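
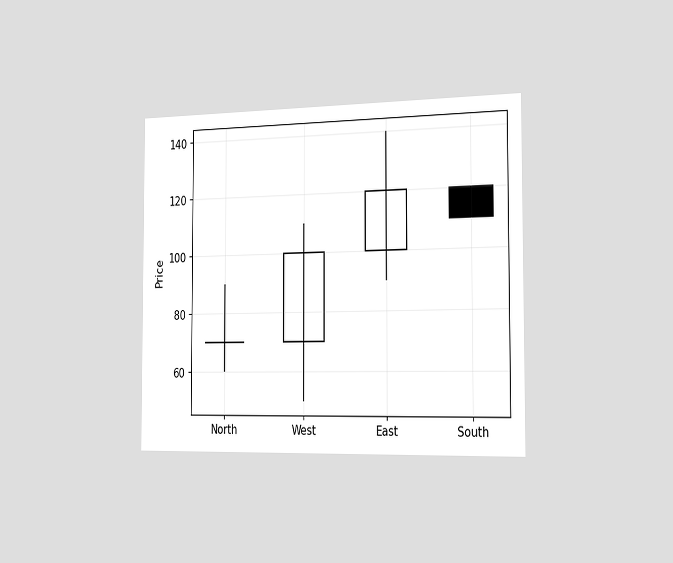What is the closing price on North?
70

The chart is viewed slightly from the right. The North candle closes at 70.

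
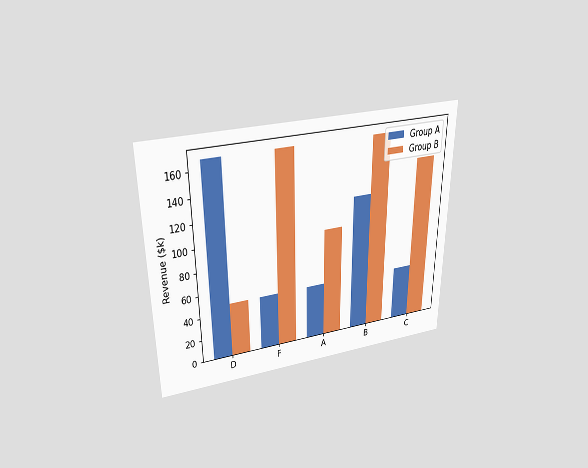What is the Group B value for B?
The chart is viewed slightly from above. The Group B bar at B reaches $168k on the y-axis.

$168k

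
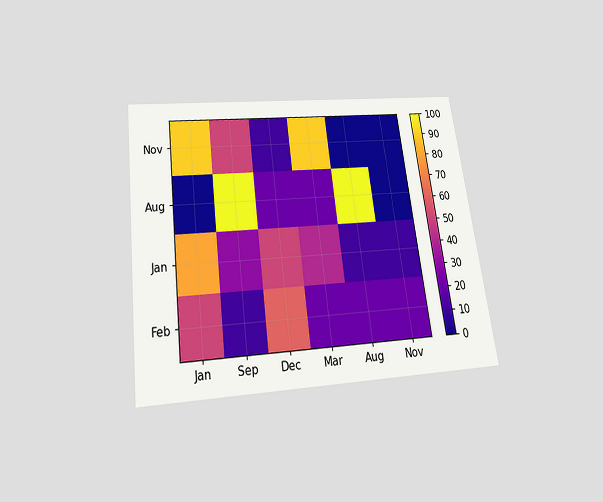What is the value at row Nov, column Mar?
90

The chart is tilted about 7° counter-clockwise and viewed slightly from below. Matching cell (Nov, Mar) against the colorbar gives 90.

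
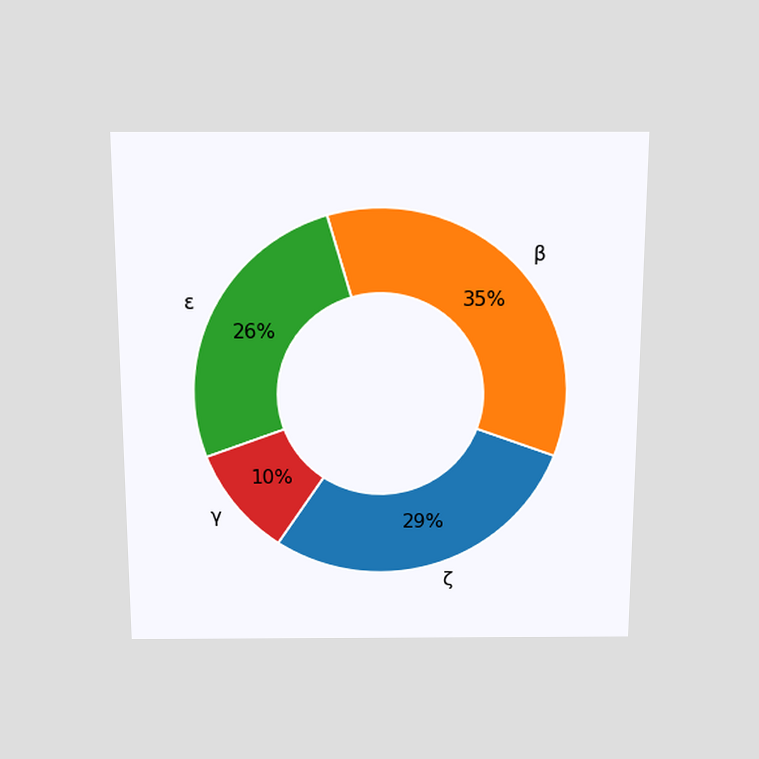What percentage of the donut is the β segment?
The chart is viewed slightly from above. The β segment takes up 35% of the ring.

35%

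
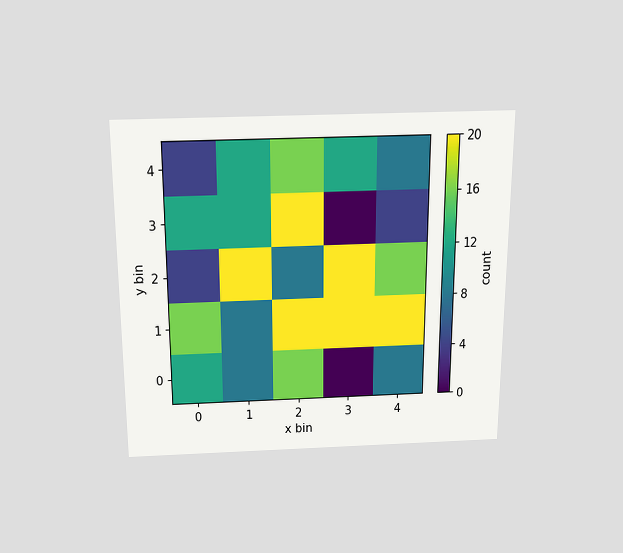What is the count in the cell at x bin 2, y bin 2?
8

The chart is viewed slightly from above. Matching the cell (2, 2) against the colorbar gives 8.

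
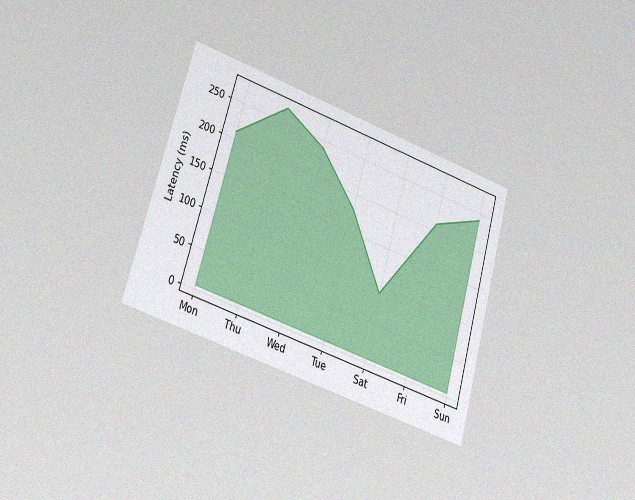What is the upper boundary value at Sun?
240ms

The chart is tilted about 16° clockwise and viewed slightly from the left, with some photo noise. At Sun the upper boundary is at 240ms.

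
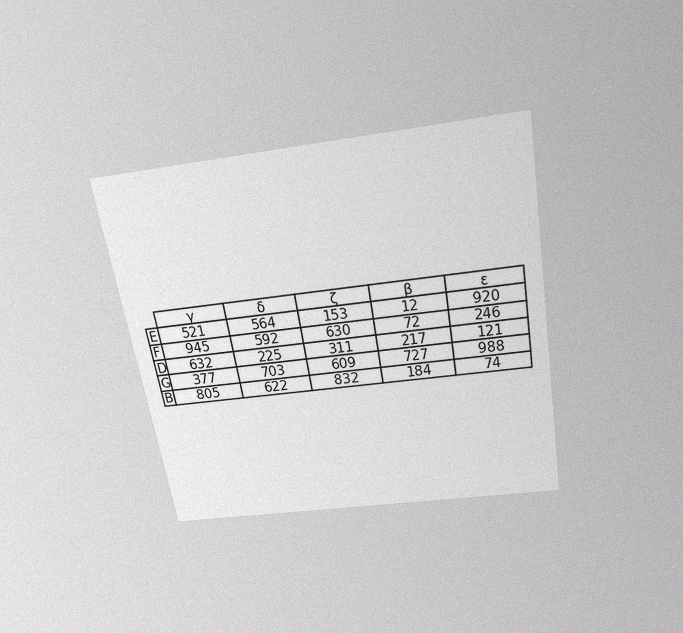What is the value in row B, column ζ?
832

The chart is tilted about 10° counter-clockwise and viewed slightly from above, with some photo noise. The (B, ζ) cell reads 832.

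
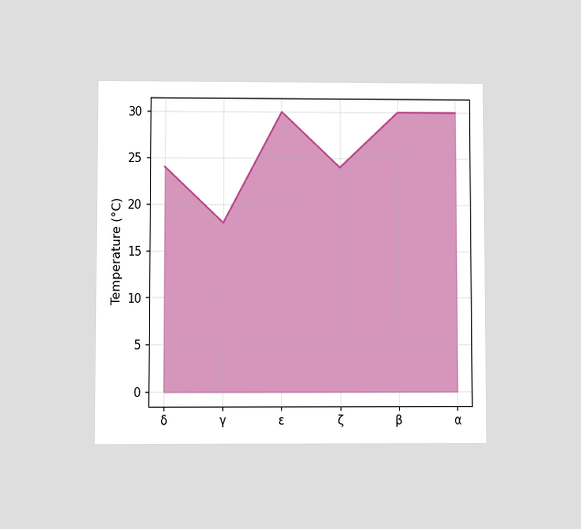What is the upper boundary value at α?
The chart is viewed at a slight angle. At α the upper boundary is at 30°C.

30°C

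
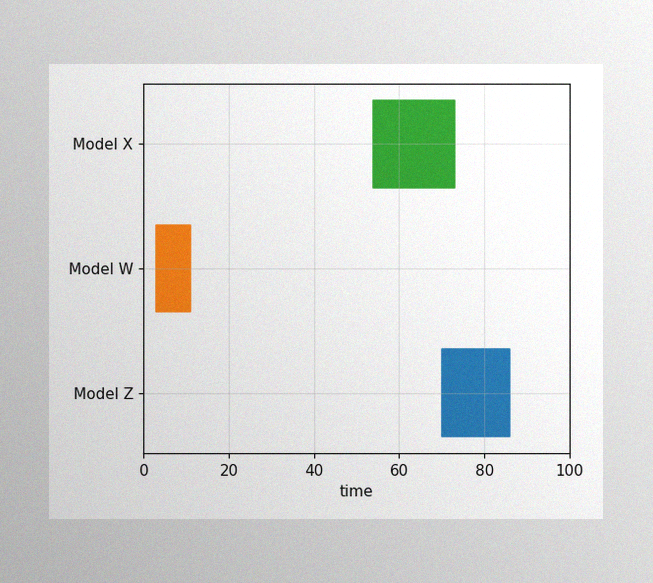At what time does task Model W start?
The image has some photo noise and uneven lighting. The Model W bar begins at t=3.

3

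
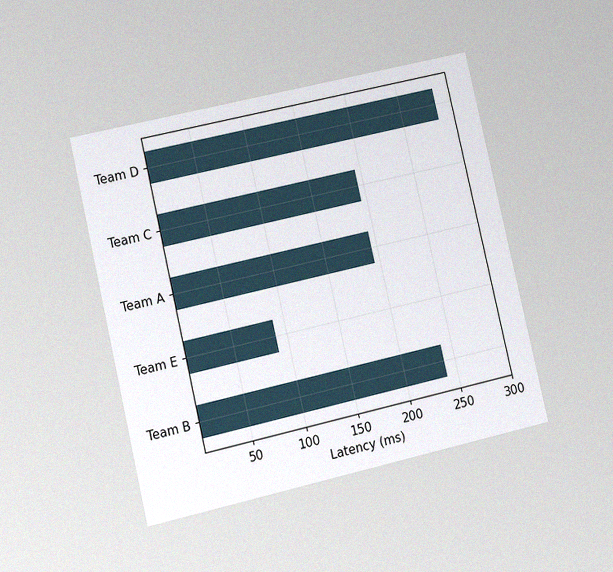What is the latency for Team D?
The chart is tilted about 13° counter-clockwise and viewed at a slight angle, with some photo noise. Reading along the chart's x-axis, the Team D bar reaches 285ms.

285ms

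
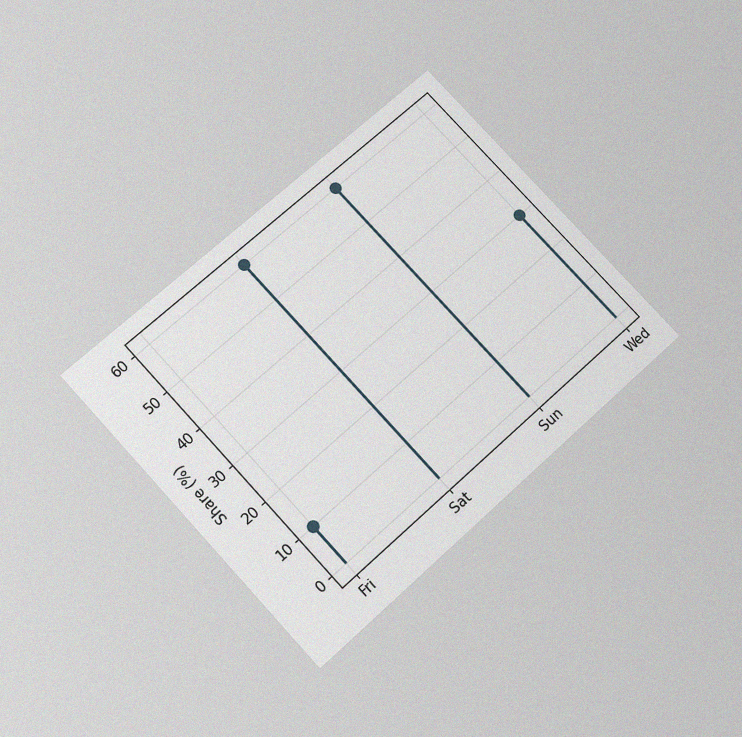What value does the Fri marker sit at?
The chart is tilted about 43° counter-clockwise and viewed slightly from below, with some photo noise. The Fri marker sits at 10%.

10%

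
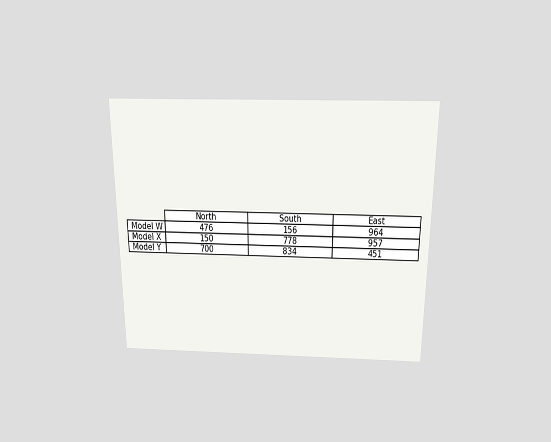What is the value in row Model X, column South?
The chart is viewed slightly from above. The (Model X, South) cell reads 778.

778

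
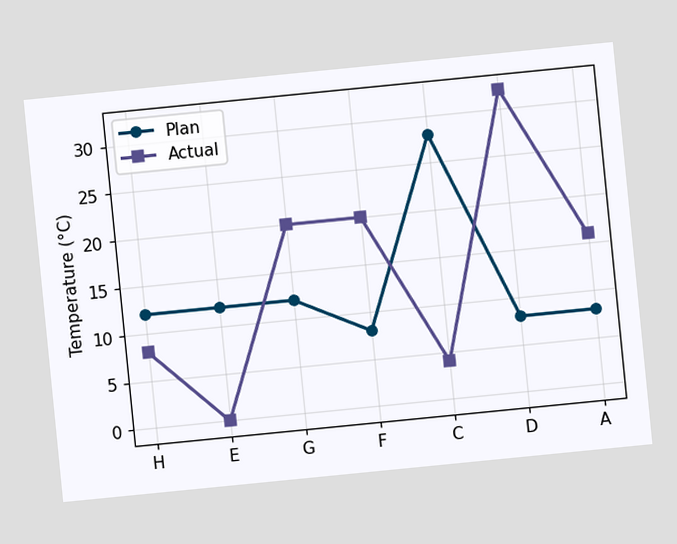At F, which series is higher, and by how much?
The chart is tilted about 6° counter-clockwise. At F, Actual sits above the other line by 12°C.

Actual, by 12°C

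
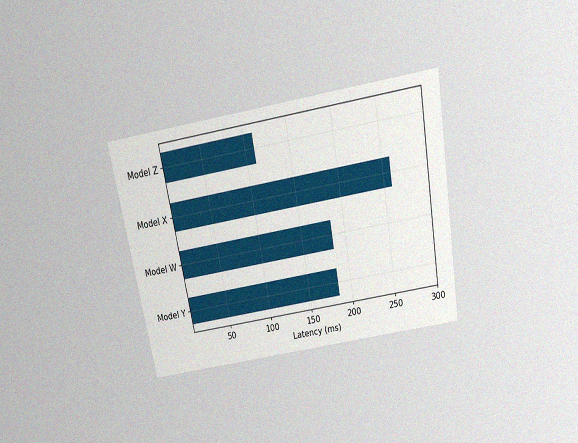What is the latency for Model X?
The chart is tilted about 10° counter-clockwise and viewed slightly from above, with some photo noise. Reading along the chart's x-axis, the Model X bar reaches 259ms.

259ms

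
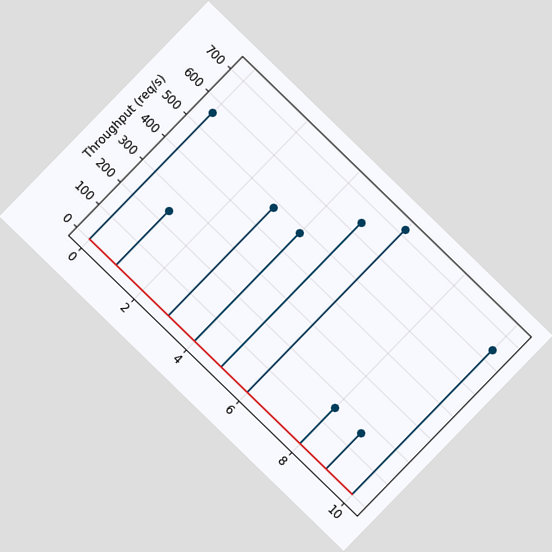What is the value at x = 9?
The chart is tilted about 44° clockwise. The stem at x=9 reaches 160req/s.

160req/s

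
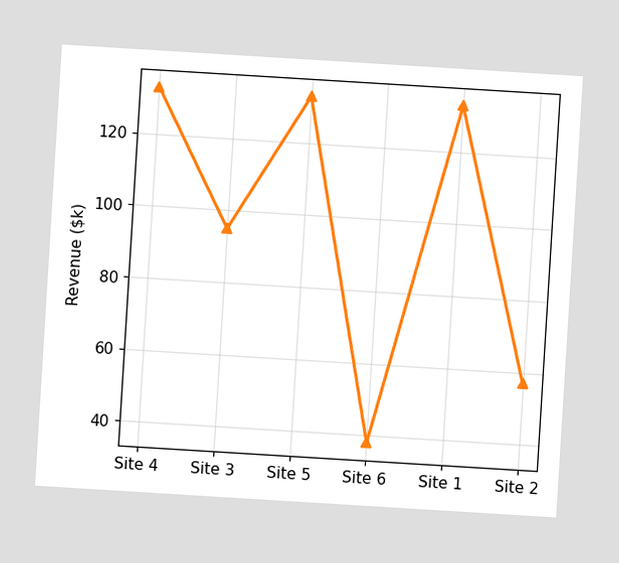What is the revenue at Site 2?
$57k

The chart is tilted about 3° clockwise. At Site 2, the line is at $57k.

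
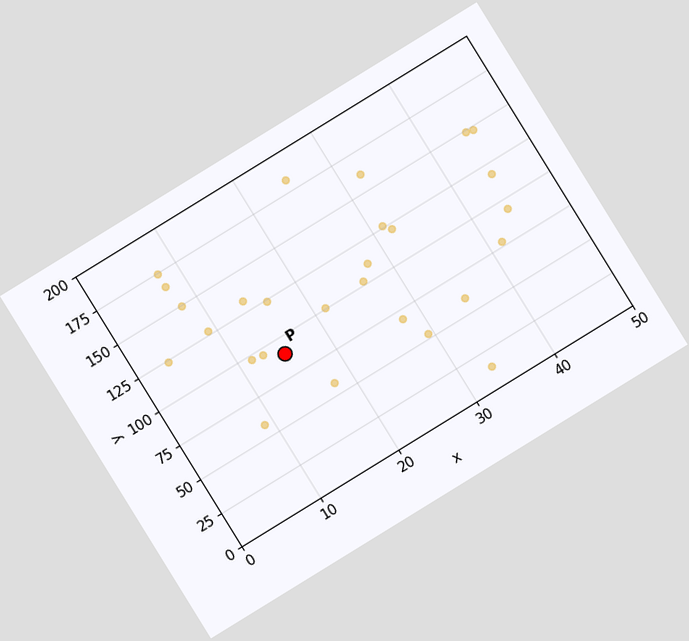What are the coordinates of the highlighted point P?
(15, 90)

The chart is tilted about 32° counter-clockwise. Following the gridlines from P to each axis, P sits at (15, 90).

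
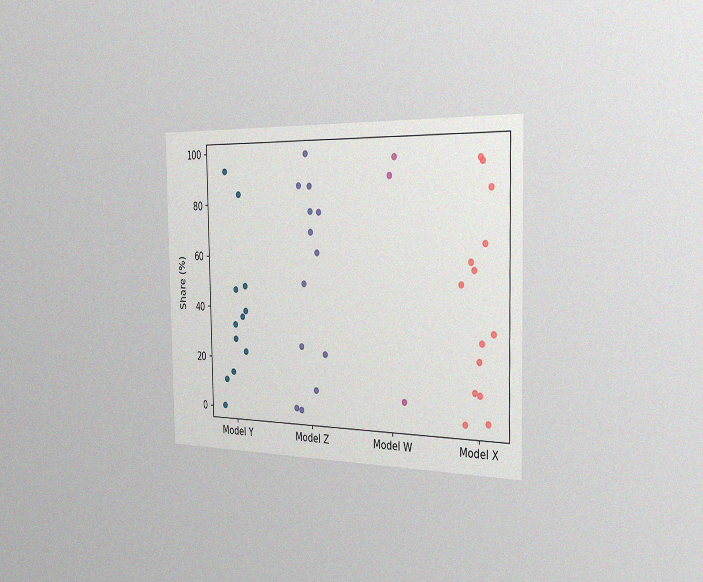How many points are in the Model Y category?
12

The chart is viewed slightly from the right, with some photo noise. Counting the markers in the Model Y column gives 12.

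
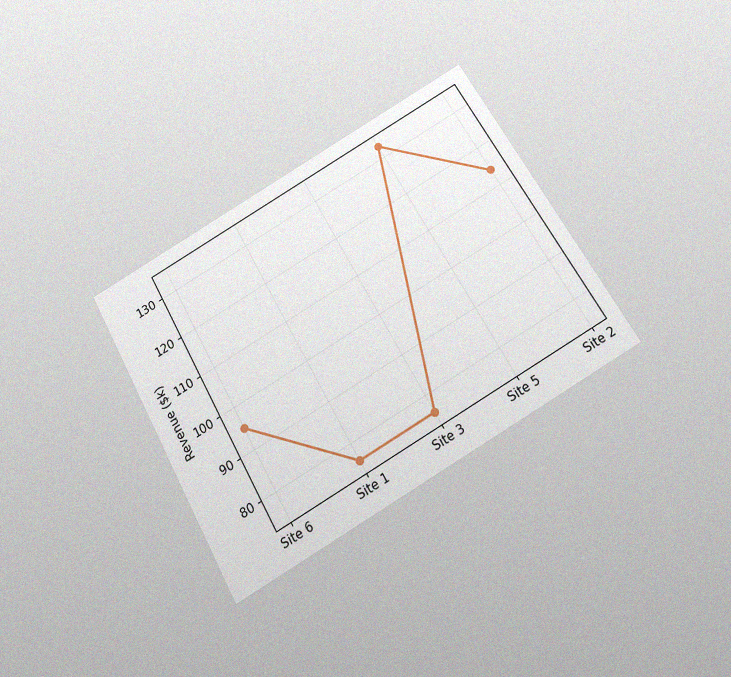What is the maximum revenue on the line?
$133k

The chart is tilted about 30° counter-clockwise and viewed slightly from below, with some photo noise. The highest point is at Site 5, and reading across to the y-axis gives $133k.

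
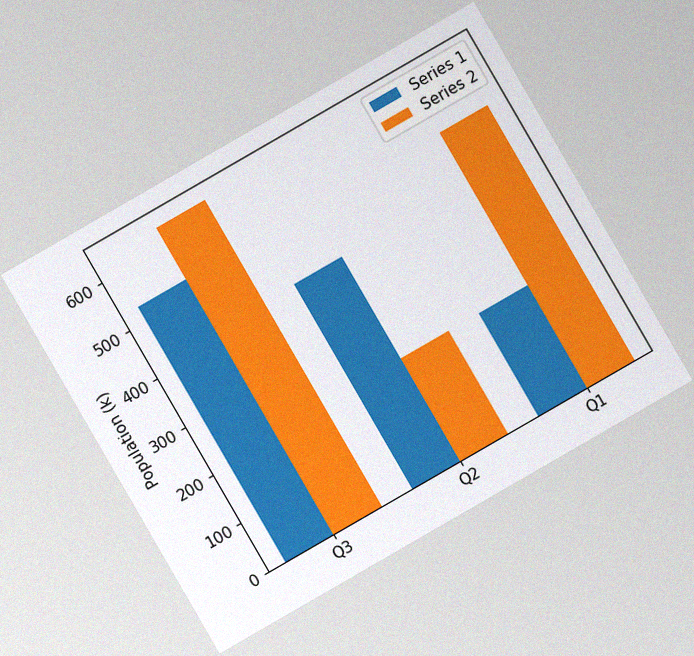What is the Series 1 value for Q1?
212k

The chart is tilted about 30° counter-clockwise, with some photo noise. The Series 1 bar at Q1 reaches 212k on the y-axis.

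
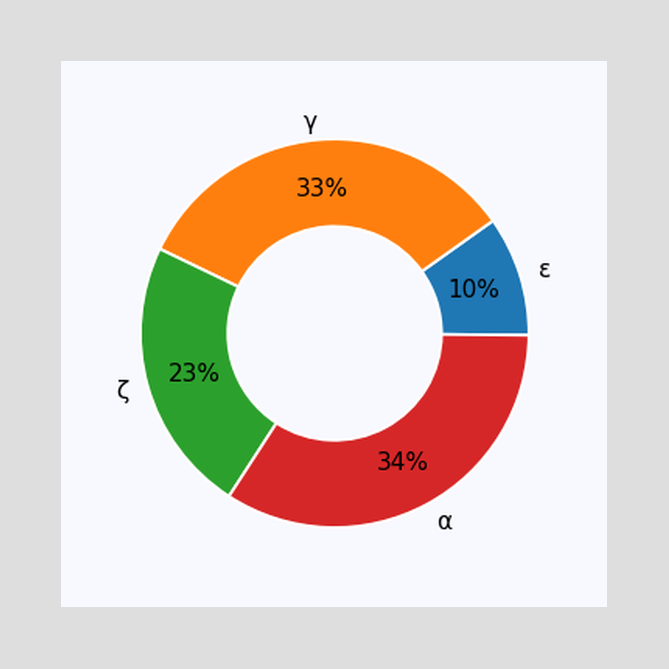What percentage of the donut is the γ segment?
33%

The γ segment takes up 33% of the ring.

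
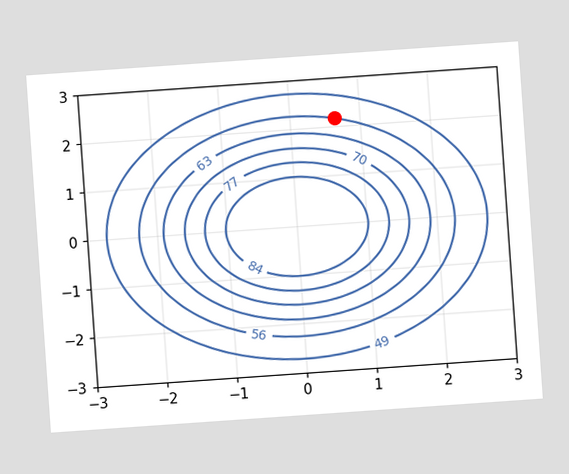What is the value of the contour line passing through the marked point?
The chart is tilted about 4° counter-clockwise. The marked point sits on the contour labelled 56.

56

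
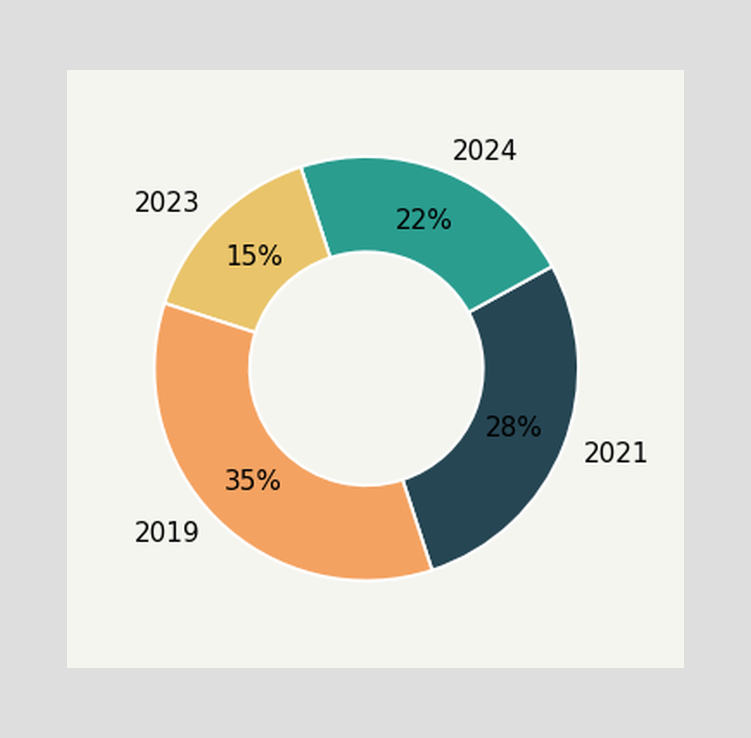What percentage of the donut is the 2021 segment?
The 2021 segment takes up 28% of the ring.

28%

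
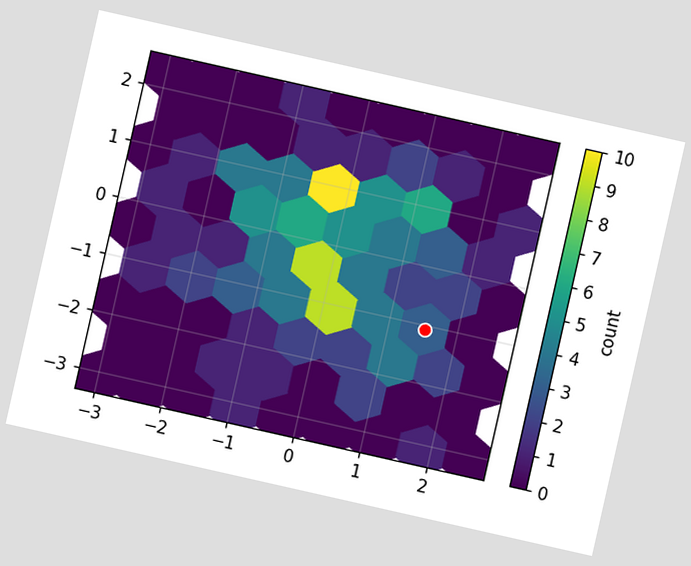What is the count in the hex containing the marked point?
3

The chart is tilted about 13° clockwise. The marked hex reads 3 on the colorbar.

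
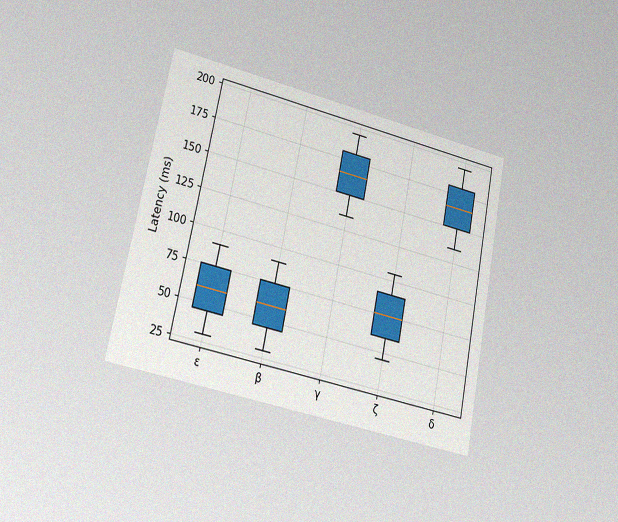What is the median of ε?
60ms

The chart is tilted about 11° clockwise and viewed at a slight angle, with some photo noise. The median line in the ε box sits at 60ms.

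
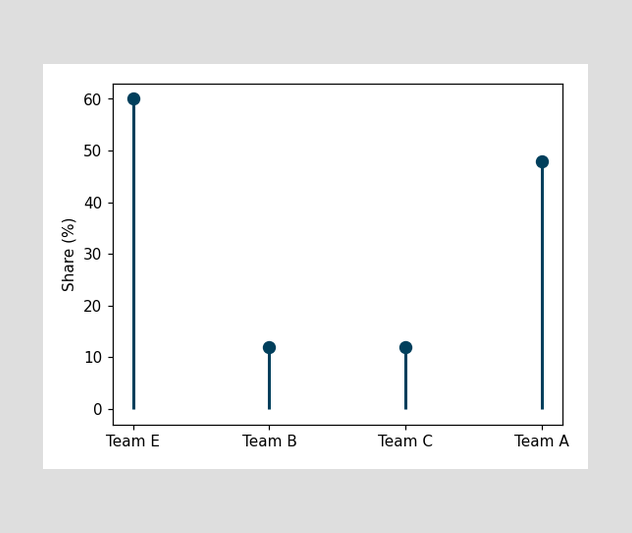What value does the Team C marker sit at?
The Team C marker sits at 12%.

12%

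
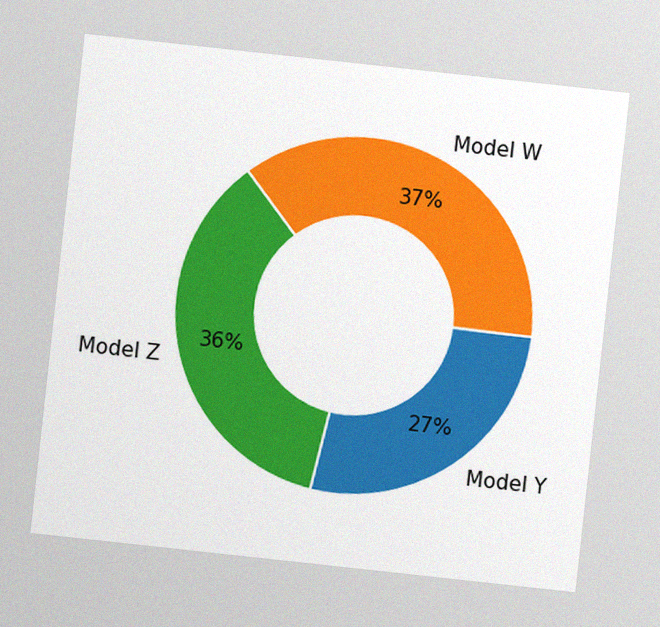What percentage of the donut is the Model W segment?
The chart is tilted about 6° clockwise, with some photo noise. The Model W segment takes up 37% of the ring.

37%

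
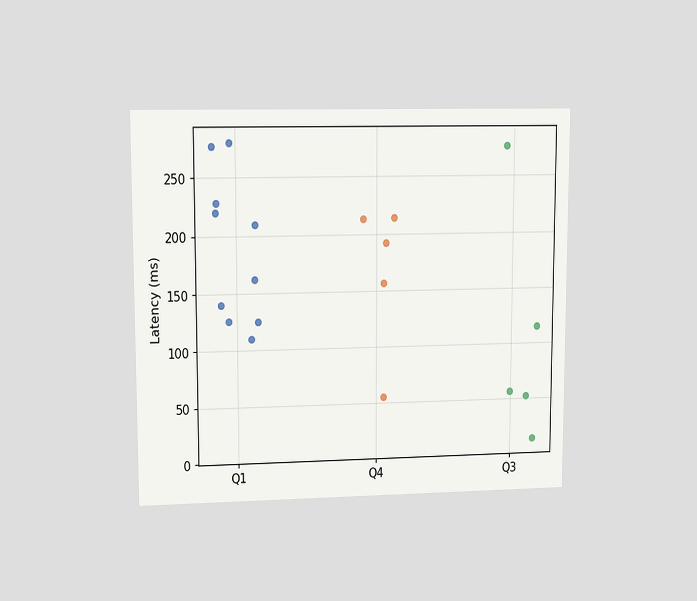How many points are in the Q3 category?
The chart is viewed at a slight angle. Counting the markers in the Q3 column gives 5.

5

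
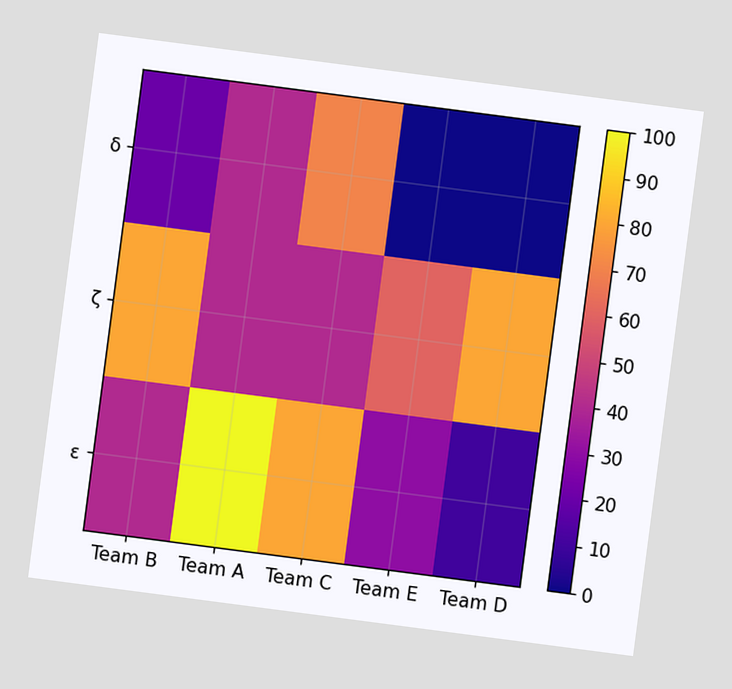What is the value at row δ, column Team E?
0

The chart is tilted about 7° clockwise. Matching cell (δ, Team E) against the colorbar gives 0.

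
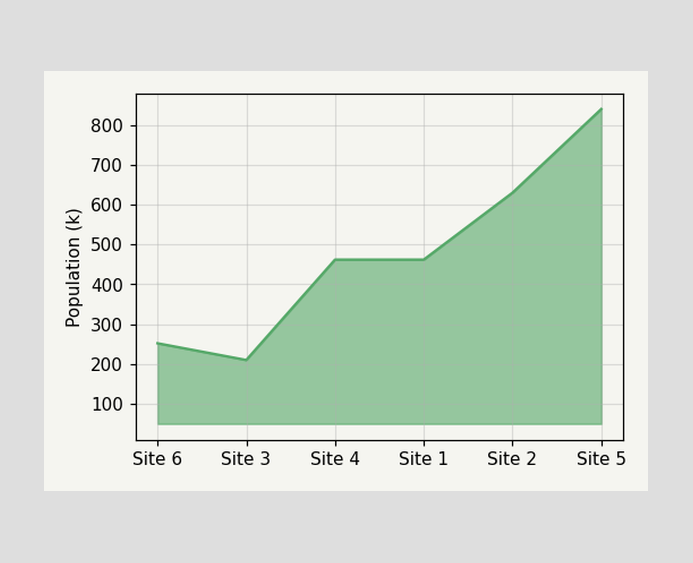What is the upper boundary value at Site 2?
630k

At Site 2 the upper boundary is at 630k.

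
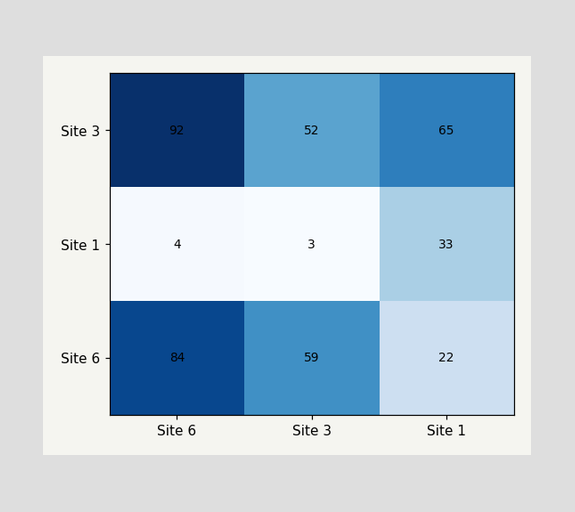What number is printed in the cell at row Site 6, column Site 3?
59

The (Site 6, Site 3) cell reads 59.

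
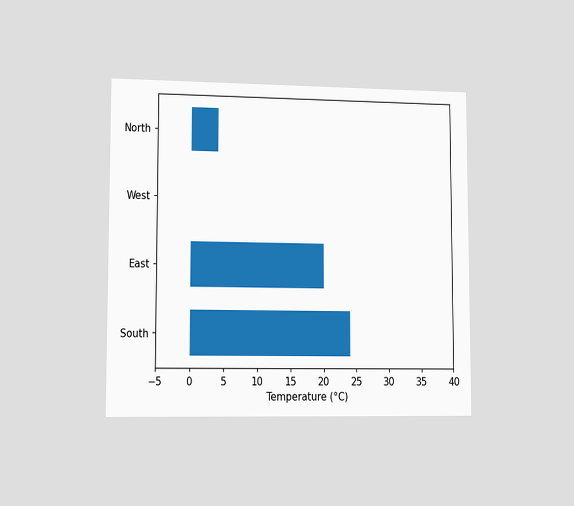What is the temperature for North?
The chart is viewed slightly from the left. Reading along the chart's x-axis, the North bar reaches 4°C.

4°C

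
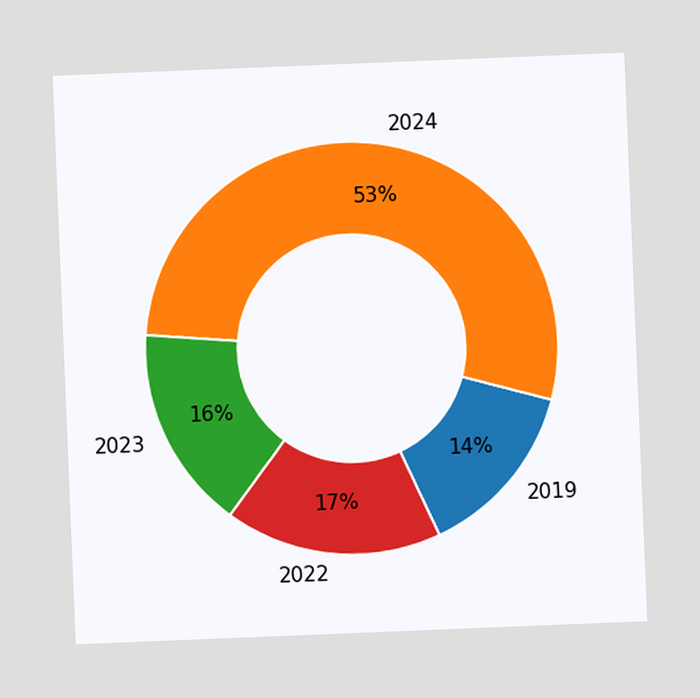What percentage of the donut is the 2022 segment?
The chart is tilted about 2° counter-clockwise. The 2022 segment takes up 17% of the ring.

17%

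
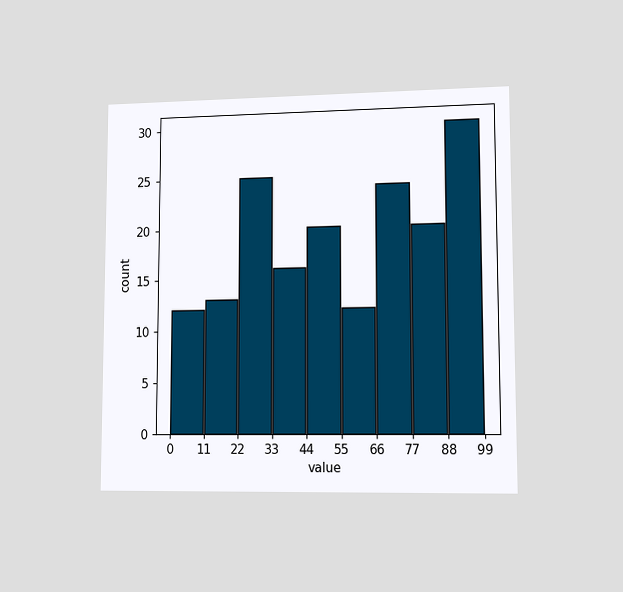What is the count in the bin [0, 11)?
The chart is viewed at a slight angle. The [0, 11) bin has height 12.

12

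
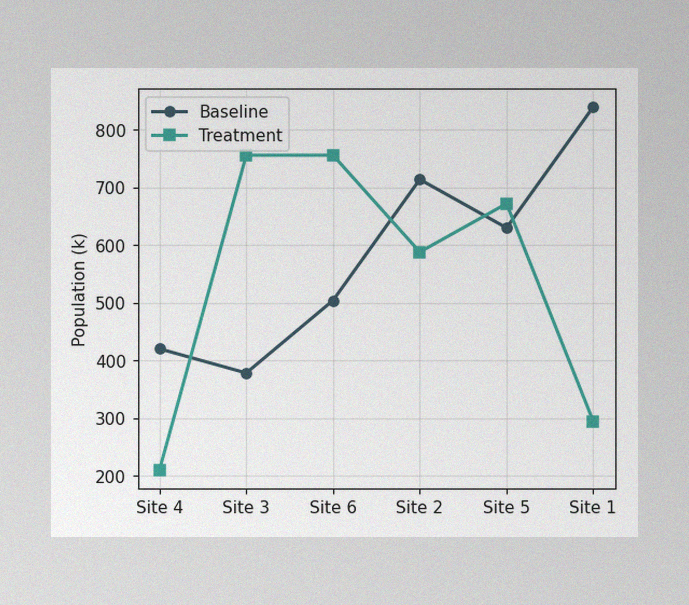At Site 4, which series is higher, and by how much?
The image has some photo noise and uneven lighting. At Site 4, Baseline sits above the other line by 210k.

Baseline, by 210k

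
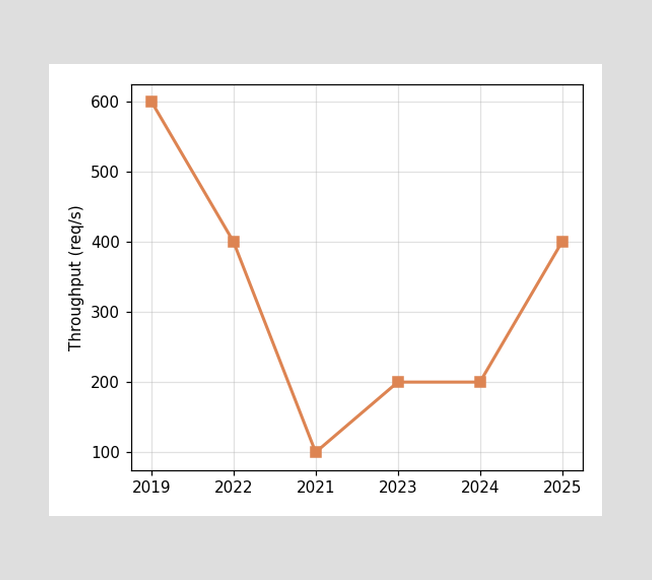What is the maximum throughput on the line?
The highest point is at 2019, and reading across to the y-axis gives 600req/s.

600req/s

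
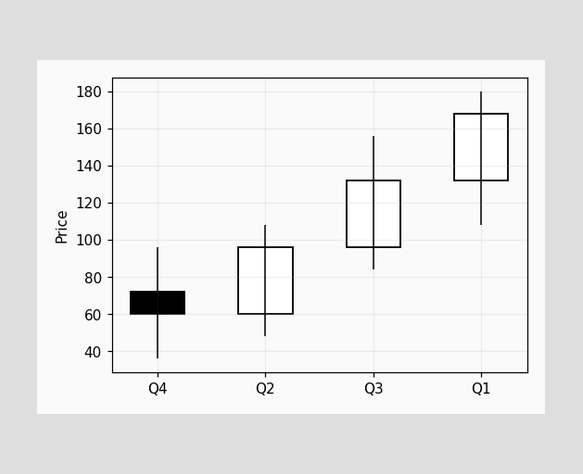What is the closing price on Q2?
96

The Q2 candle closes at 96.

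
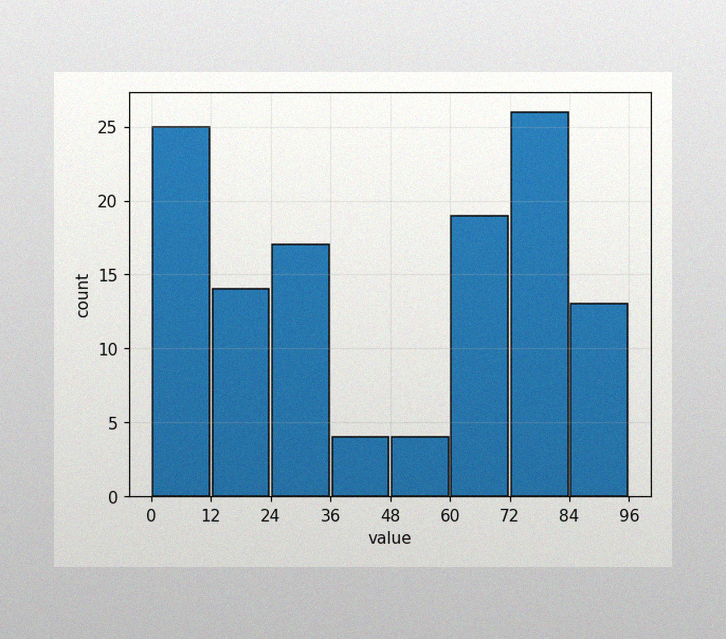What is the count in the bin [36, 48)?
The image has some photo noise and uneven lighting. The [36, 48) bin has height 4.

4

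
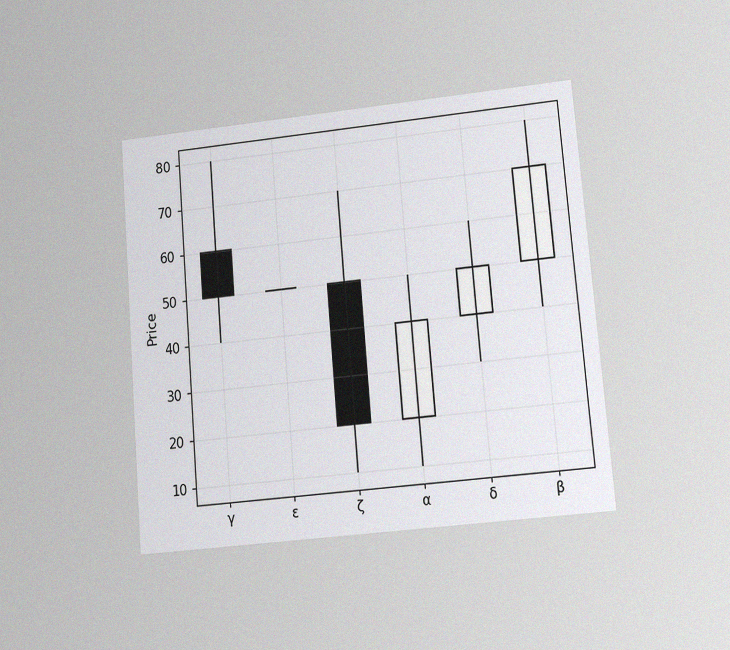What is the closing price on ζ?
The chart is tilted about 5° counter-clockwise and viewed at a slight angle, with some photo noise. The ζ candle closes at 20.

20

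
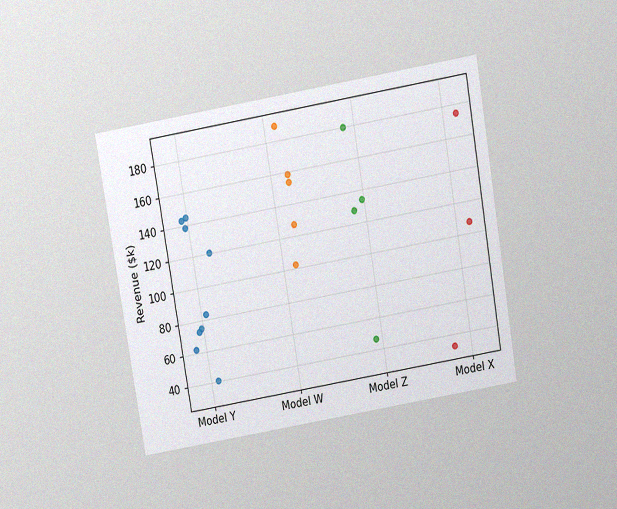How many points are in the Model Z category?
4

The chart is tilted about 10° counter-clockwise and viewed slightly from above, with some photo noise. Counting the markers in the Model Z column gives 4.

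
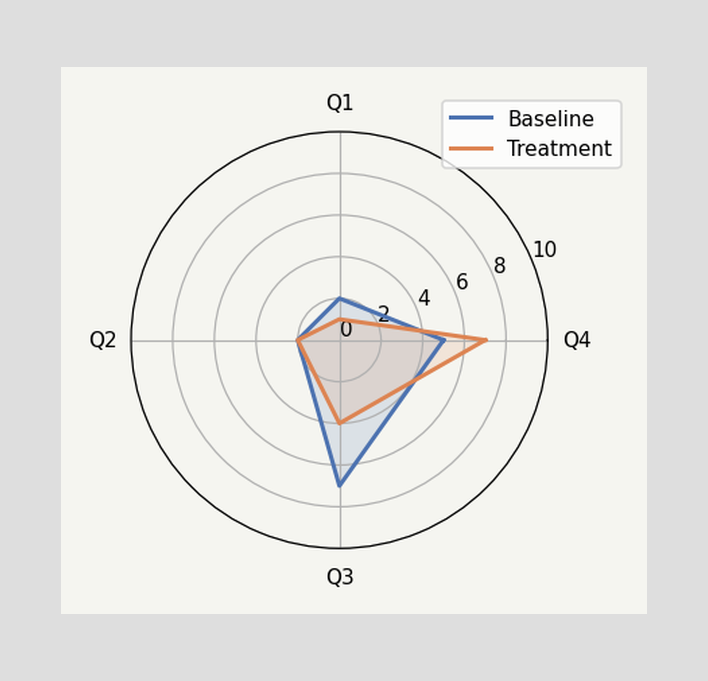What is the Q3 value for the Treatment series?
On the Q3 axis, Treatment reaches 4.

4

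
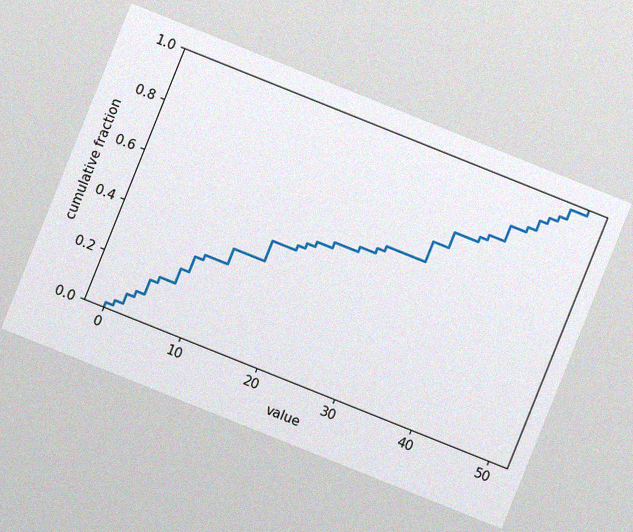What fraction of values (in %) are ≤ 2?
8%

The chart is tilted about 22° clockwise, with some photo noise. At x=2 the ECDF step is at 8%.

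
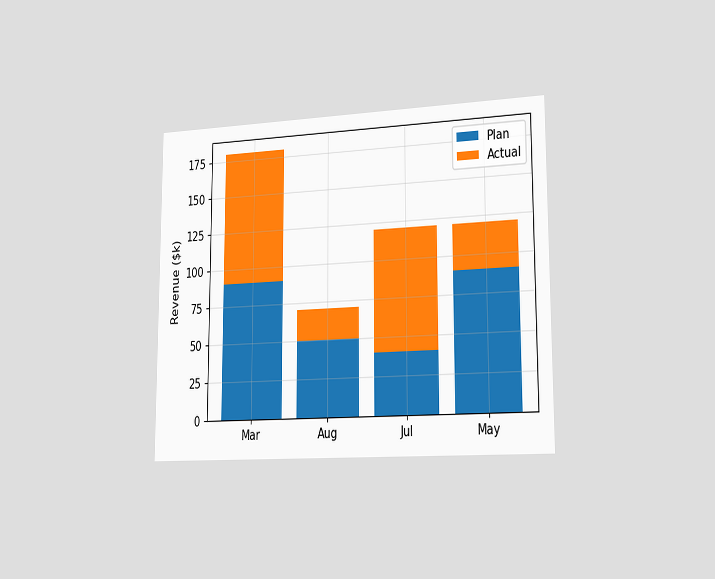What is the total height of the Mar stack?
The chart is viewed slightly from the right. The Mar stack's top reaches $180k on the y-axis.

$180k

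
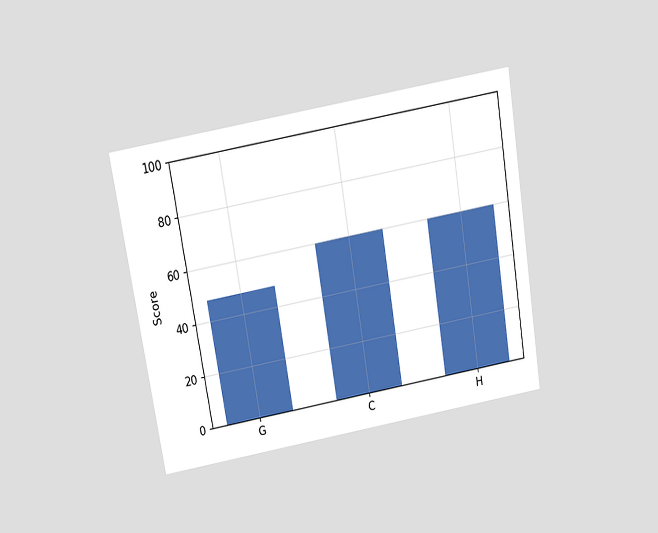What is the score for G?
48

The chart is tilted about 9° counter-clockwise and viewed slightly from above. Reading along the chart's y-axis, the G bar reaches 48.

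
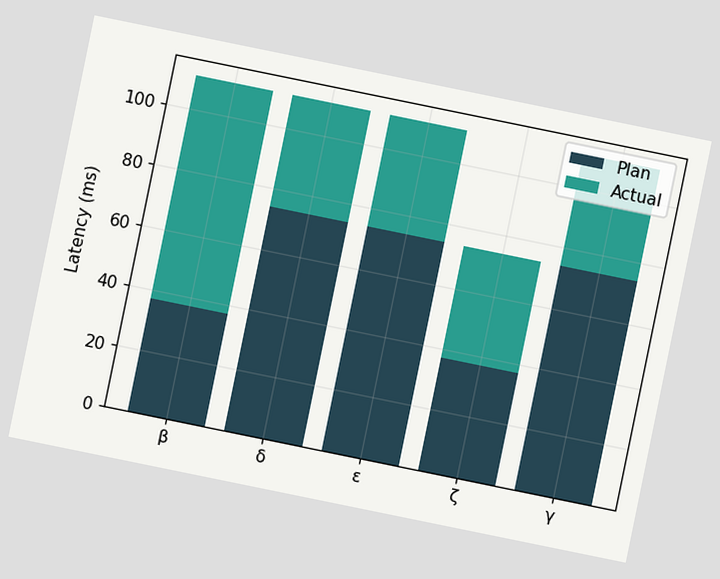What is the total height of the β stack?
111ms

The chart is tilted about 12° clockwise. The β stack's top reaches 111ms on the y-axis.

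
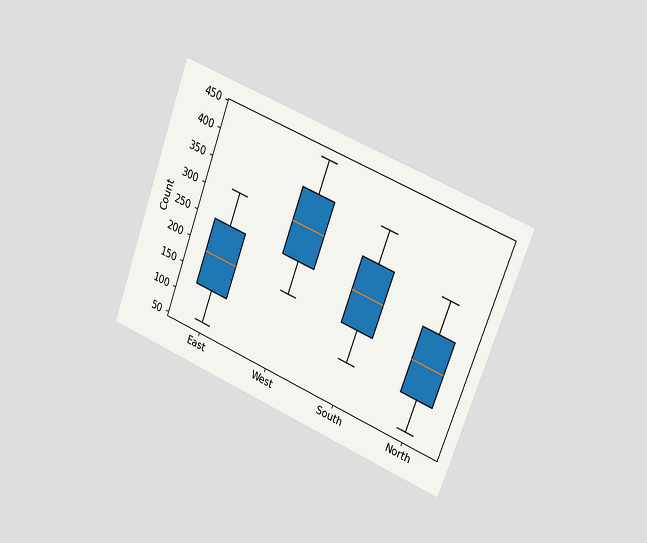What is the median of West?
The chart is tilted about 21° clockwise and viewed slightly from the right. The median line in the West box sits at 310.

310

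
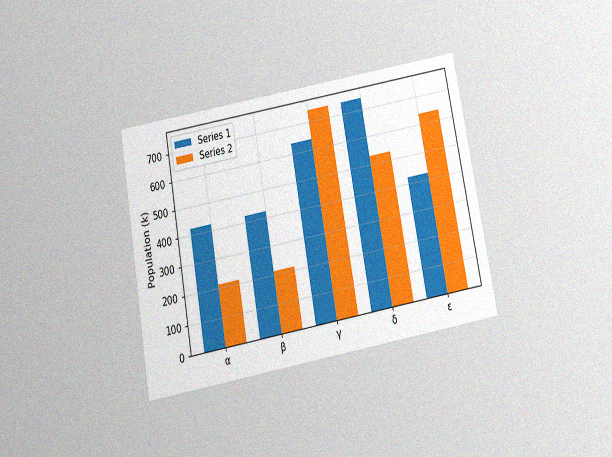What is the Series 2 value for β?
The chart is tilted about 10° counter-clockwise and viewed slightly from below, with some photo noise. The Series 2 bar at β reaches 212k on the y-axis.

212k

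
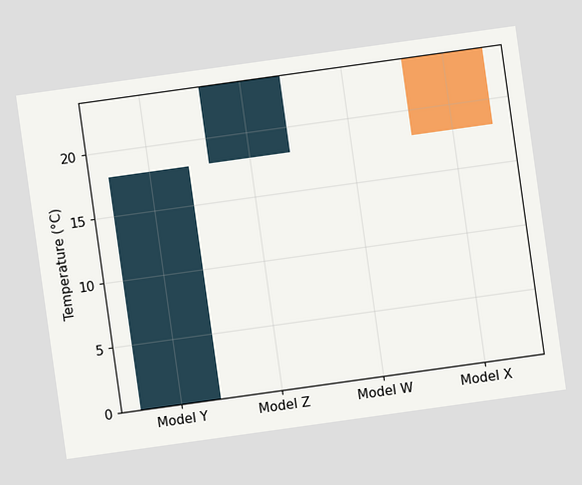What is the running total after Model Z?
24°C

The chart is tilted about 8° counter-clockwise. After Model Z the running total reaches 24°C.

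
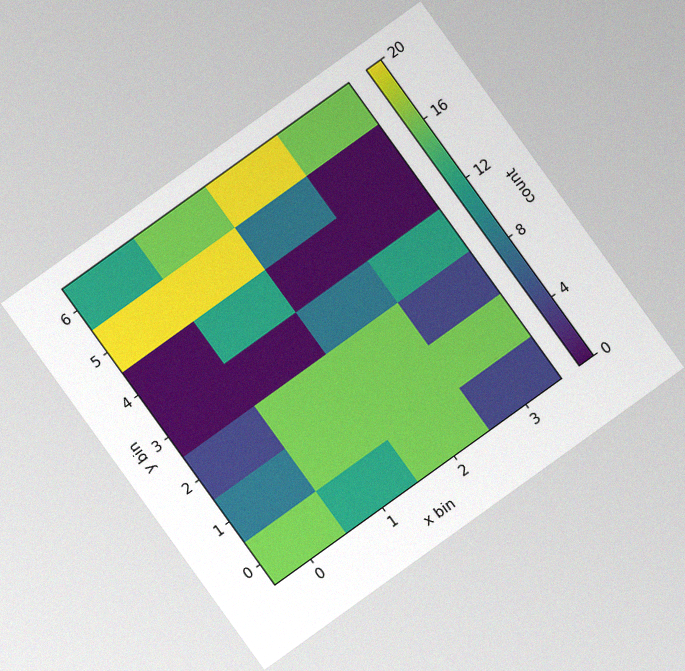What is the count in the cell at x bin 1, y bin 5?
20

The chart is tilted about 36° counter-clockwise, with some photo noise. Matching the cell (1, 5) against the colorbar gives 20.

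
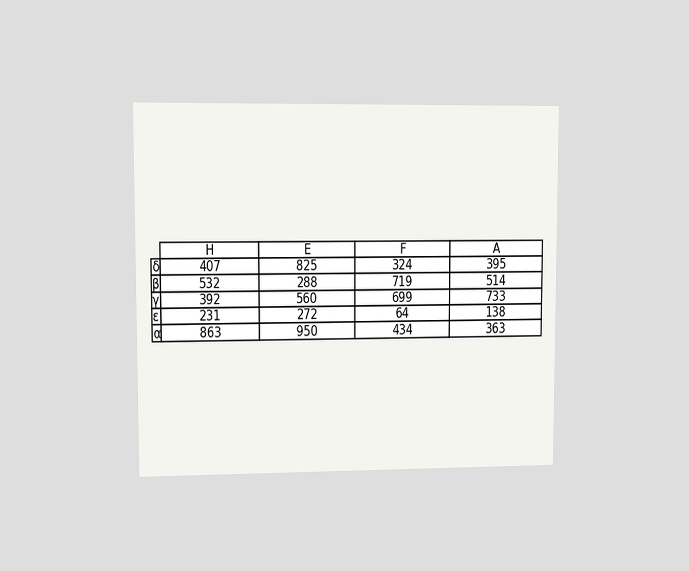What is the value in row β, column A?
The chart is viewed at a slight angle. The (β, A) cell reads 514.

514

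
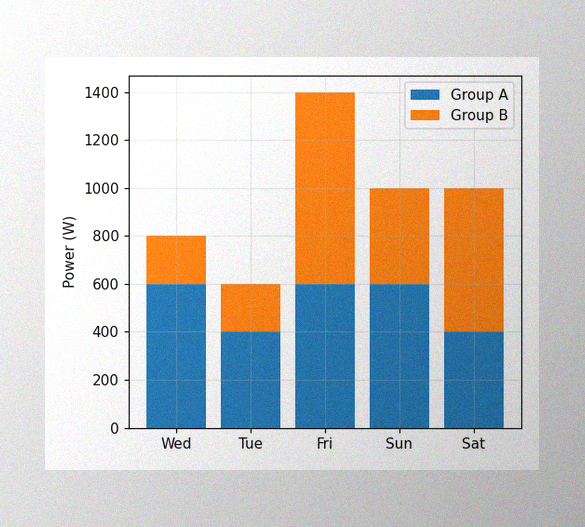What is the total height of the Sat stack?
The image has some photo noise and uneven lighting. The Sat stack's top reaches 1000W on the y-axis.

1000W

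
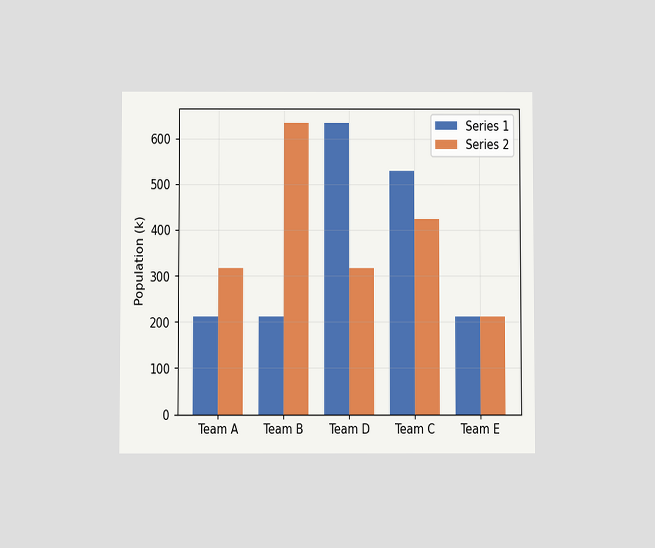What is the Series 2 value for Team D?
318k

The chart is viewed slightly from below. The Series 2 bar at Team D reaches 318k on the y-axis.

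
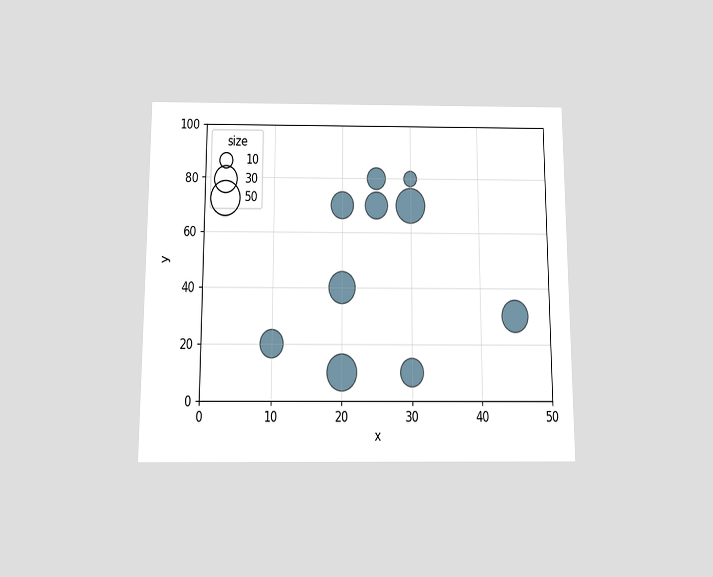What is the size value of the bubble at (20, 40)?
The chart is viewed slightly from below. Matching the bubble at (20, 40) against the size legend gives 40.

40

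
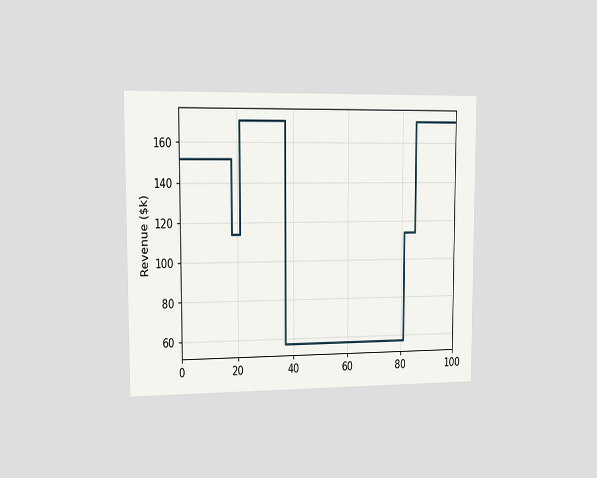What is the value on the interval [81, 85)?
The chart is viewed slightly from the left. On [81, 85) the step sits at $114k.

$114k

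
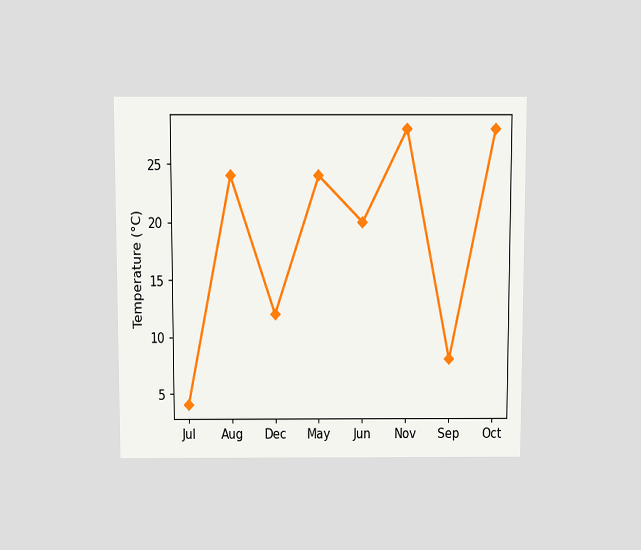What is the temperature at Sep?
8°C

The chart is viewed slightly from above. At Sep, the line is at 8°C.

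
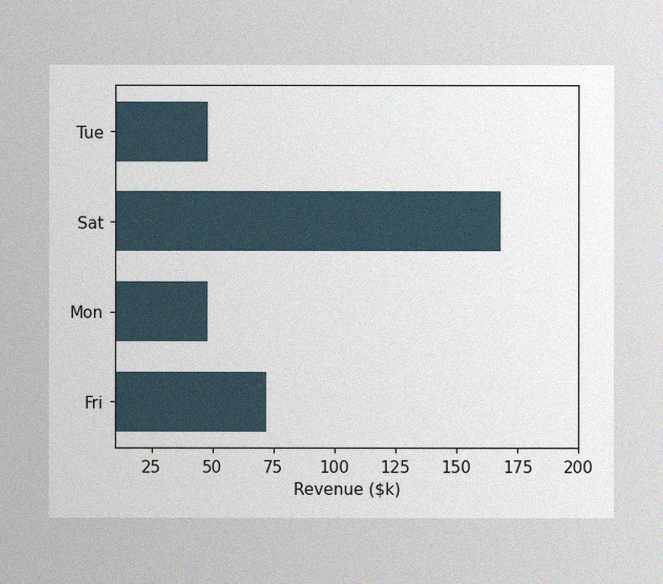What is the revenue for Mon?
The image has some photo noise and uneven lighting. Reading along the chart's x-axis, the Mon bar reaches $48k.

$48k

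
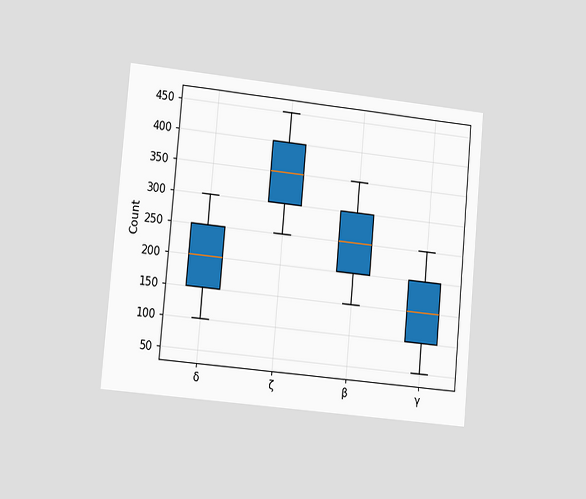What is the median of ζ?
The chart is tilted about 5° clockwise and viewed slightly from the left. The median line in the ζ box sits at 350.

350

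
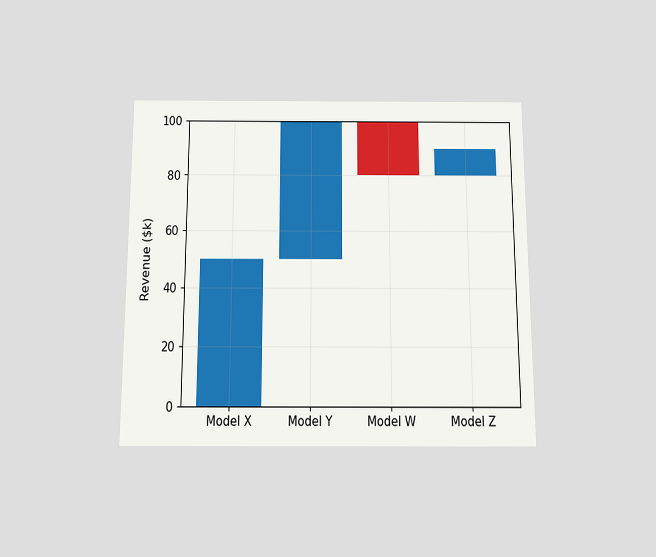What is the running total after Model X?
The chart is viewed slightly from below. After Model X the running total reaches $50k.

$50k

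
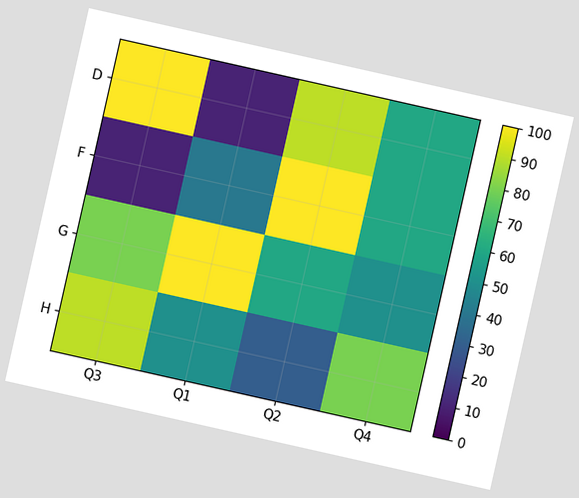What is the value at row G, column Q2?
The chart is tilted about 13° clockwise. Matching cell (G, Q2) against the colorbar gives 60.

60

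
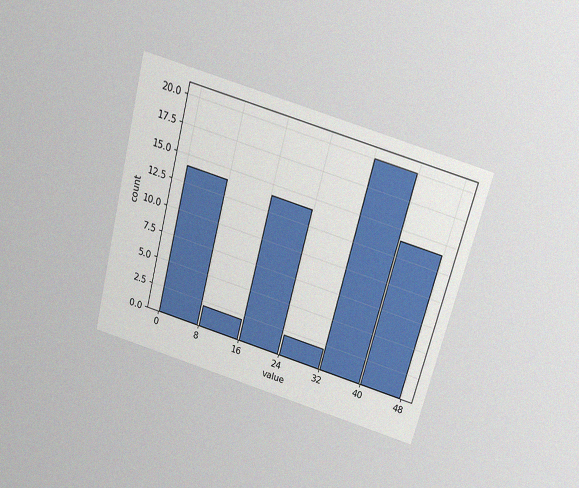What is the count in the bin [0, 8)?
14

The chart is tilted about 15° clockwise and viewed slightly from above, with some photo noise. The [0, 8) bin has height 14.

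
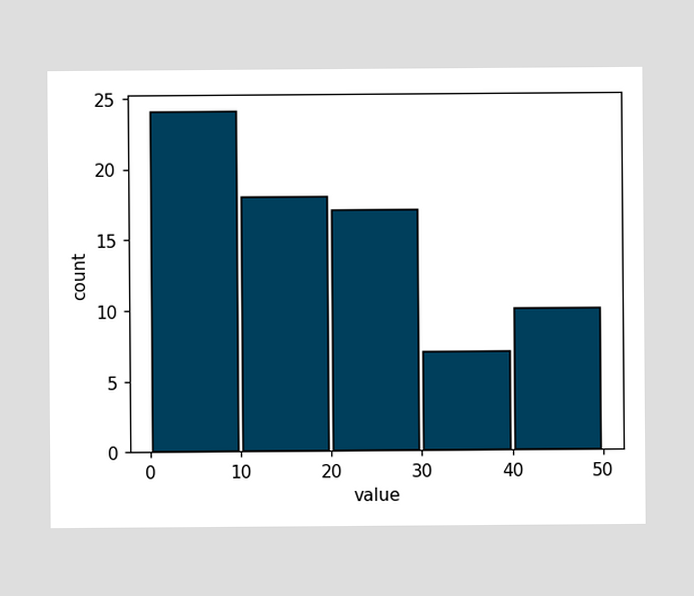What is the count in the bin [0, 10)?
24

The [0, 10) bin has height 24.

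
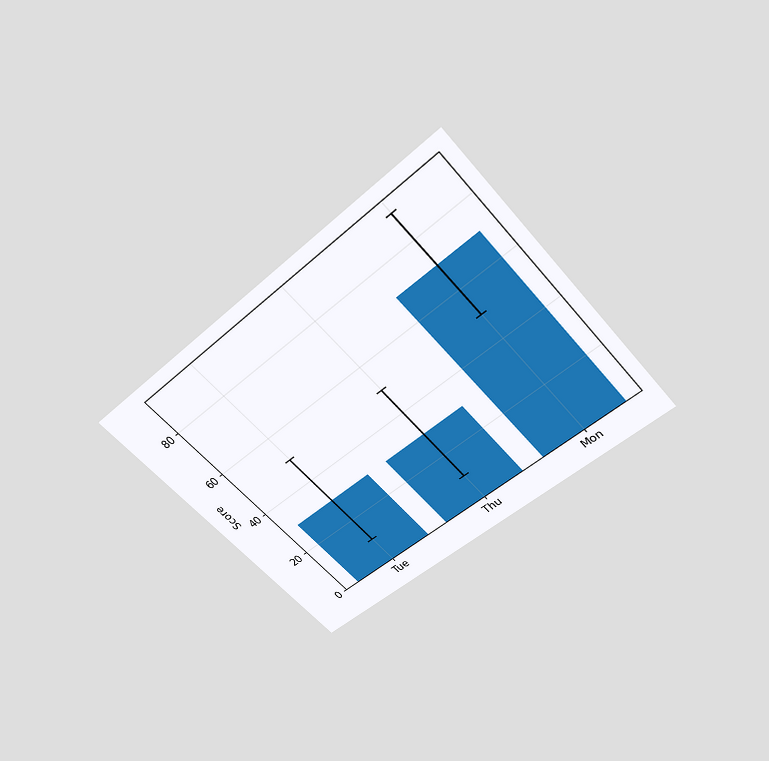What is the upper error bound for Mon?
The chart is tilted about 42° counter-clockwise and viewed slightly from above. The Mon bar's upper whisker reaches 90.

90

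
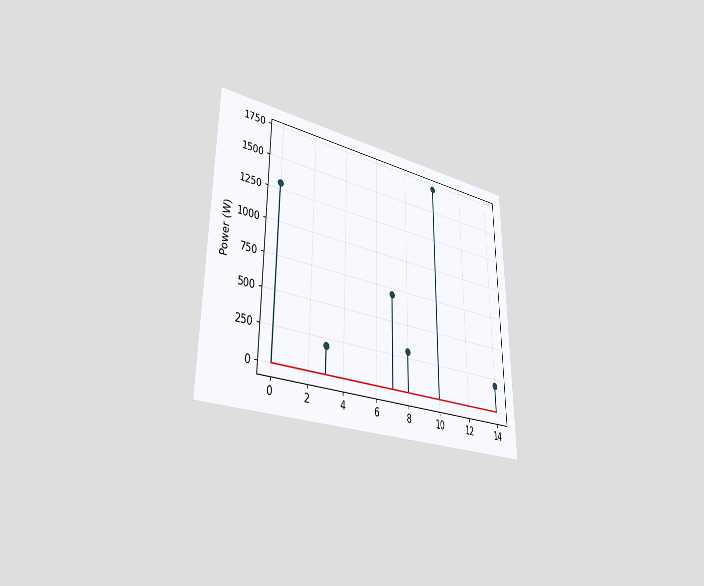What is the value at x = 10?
The chart is viewed slightly from the left. The stem at x=10 reaches 1700W.

1700W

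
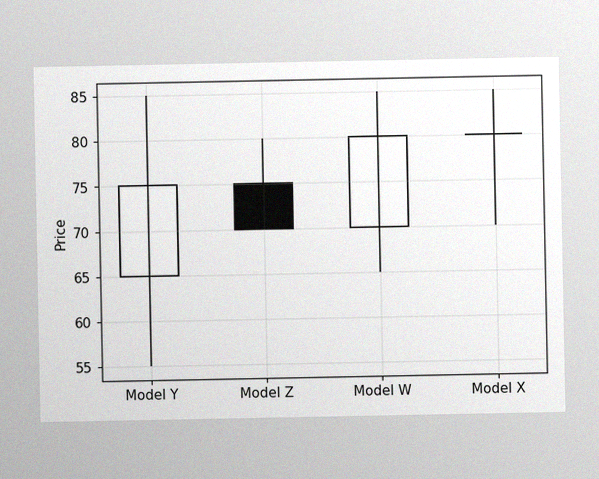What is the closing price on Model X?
80

The image has some photo noise and uneven lighting. The Model X candle closes at 80.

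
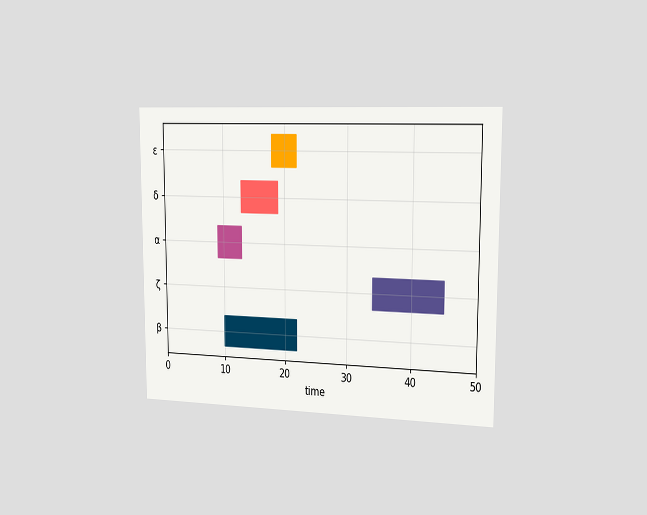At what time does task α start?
9

The chart is viewed slightly from the right. The α bar begins at t=9.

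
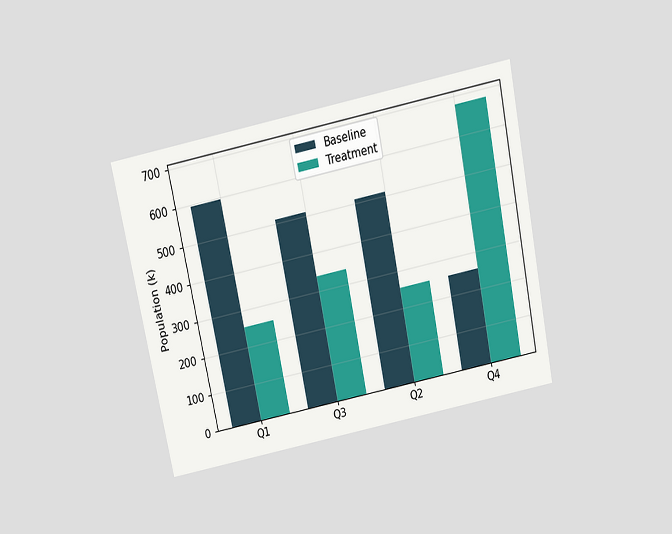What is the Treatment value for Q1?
The chart is tilted about 12° counter-clockwise and viewed slightly from above. The Treatment bar at Q1 reaches 255k on the y-axis.

255k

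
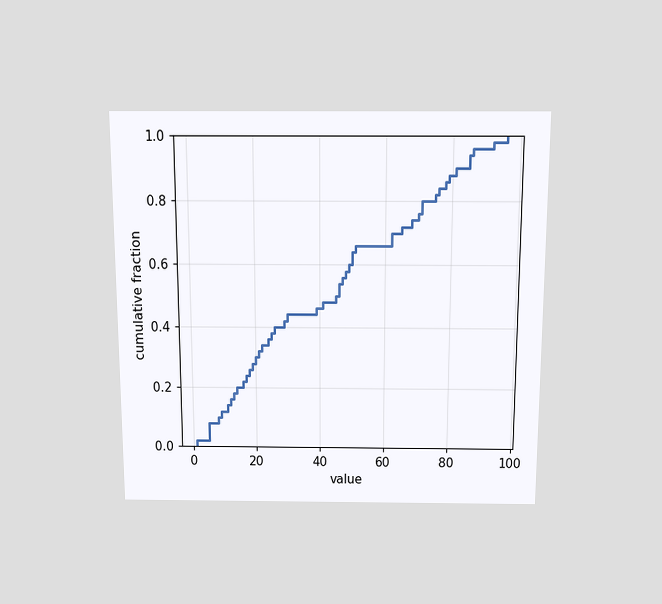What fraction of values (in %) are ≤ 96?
100%

The chart is viewed slightly from above. At x=96 the ECDF step is at 100%.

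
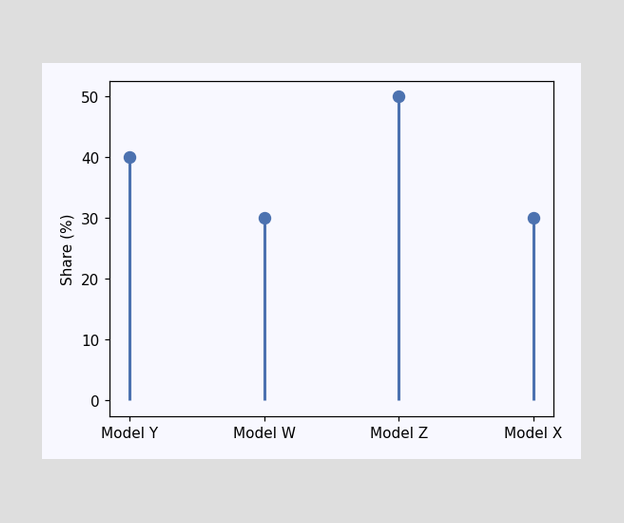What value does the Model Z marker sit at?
The Model Z marker sits at 50%.

50%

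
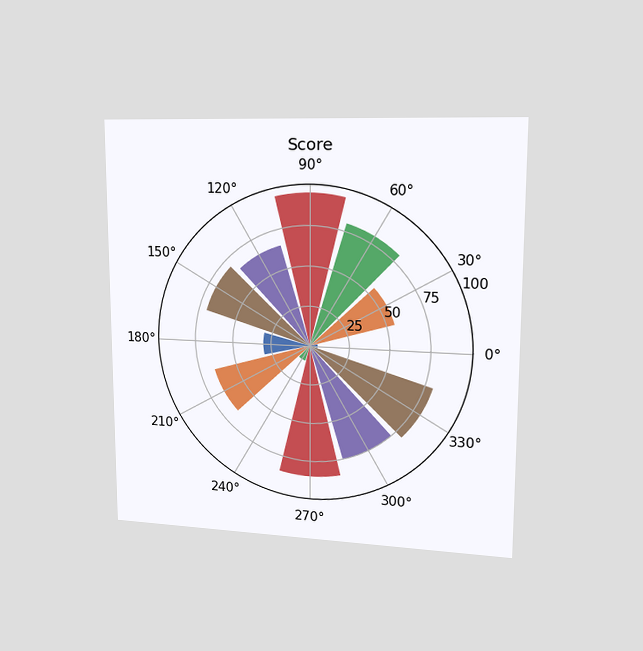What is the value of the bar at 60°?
80

The chart is viewed slightly from the right. The bar at 60° reaches 80 on the radial axis.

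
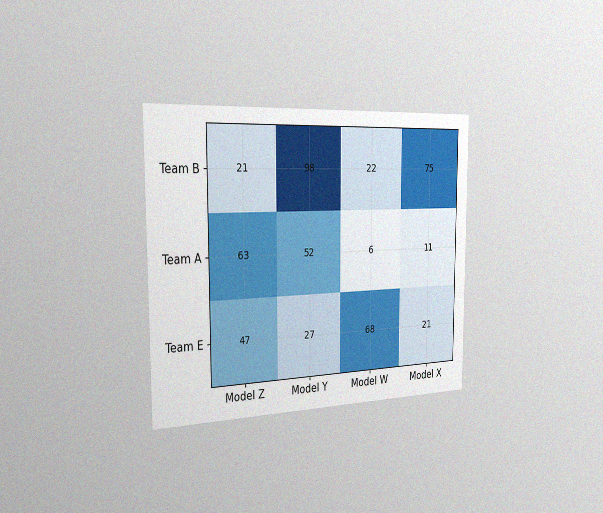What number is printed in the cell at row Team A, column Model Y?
52

The chart is viewed slightly from the left, with some photo noise. The (Team A, Model Y) cell reads 52.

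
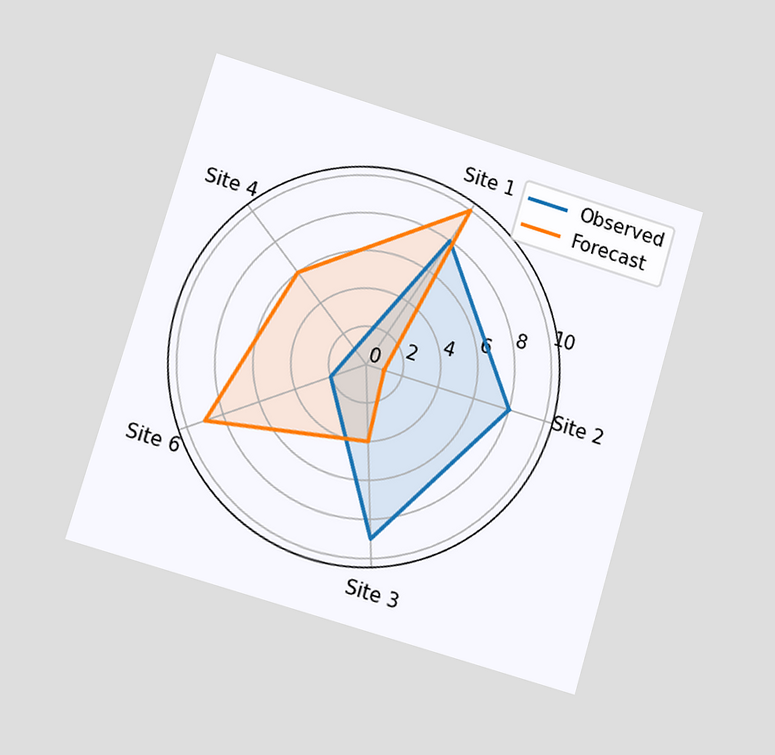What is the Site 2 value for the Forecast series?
1

The chart is tilted about 16° clockwise and viewed at a slight angle. On the Site 2 axis, Forecast reaches 1.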